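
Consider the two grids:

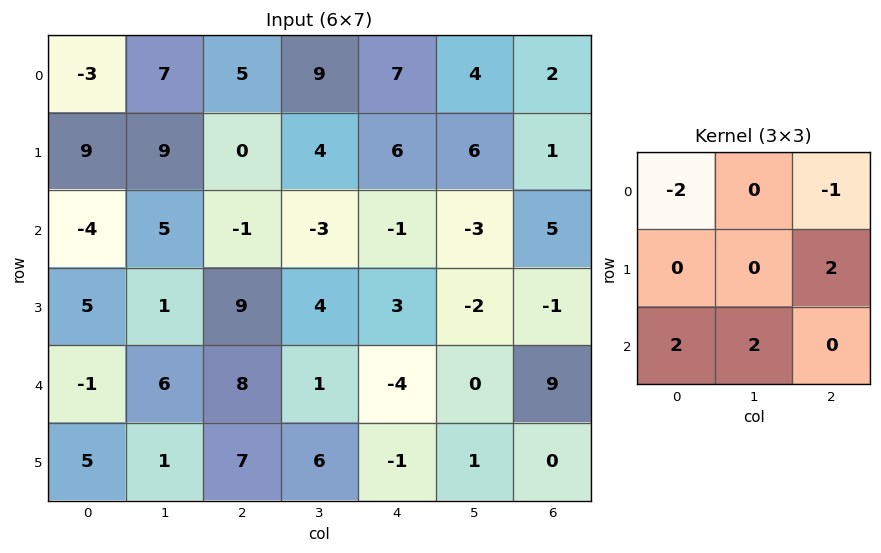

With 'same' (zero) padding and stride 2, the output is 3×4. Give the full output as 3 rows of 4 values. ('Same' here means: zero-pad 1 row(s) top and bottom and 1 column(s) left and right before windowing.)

32 36 28 14
11 -8 -6 -18
21 12 4 6

Output[0,0]: The receptive field on the zero-padded input at this output position is [0 0 0 / 0 -3 7 / 0 9 9]. Elementwise product with the kernel and sum: 0·-2 + 0·-1 + 7·2 + 0·2 + 9·2.
Output[0,1]: The receptive field on the zero-padded input at this output position is [0 0 0 / 7 5 9 / 9 0 4]. Elementwise product with the kernel and sum: 0·-2 + 0·-1 + 9·2 + 9·2 + 0·2.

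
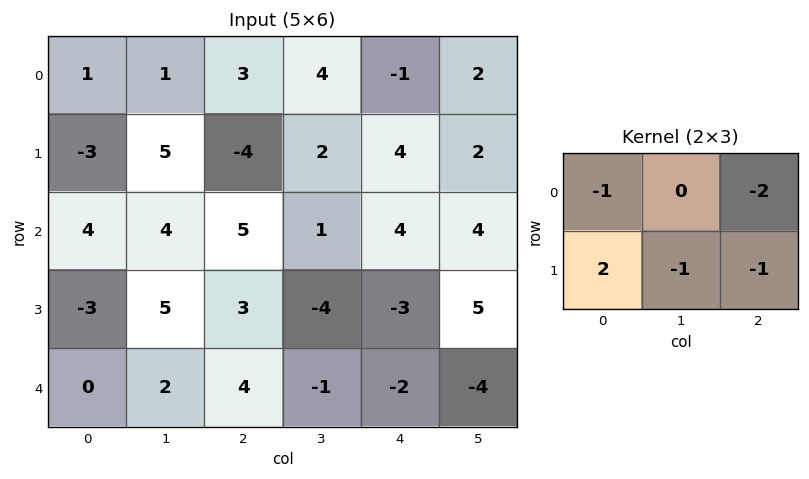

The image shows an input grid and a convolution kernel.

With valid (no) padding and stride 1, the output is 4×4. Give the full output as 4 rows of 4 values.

Output[0,0]: The receptive field on the input at this output position is [1 1 3 / -3 5 -4]. Elementwise product with the kernel and sum: 1·-1 + 3·-2 + -3·2 + 5·-1 + -4·-1.

-14 3 -15 -10
10 -7 1 -12
-28 5 0 -19
-9 4 14 -2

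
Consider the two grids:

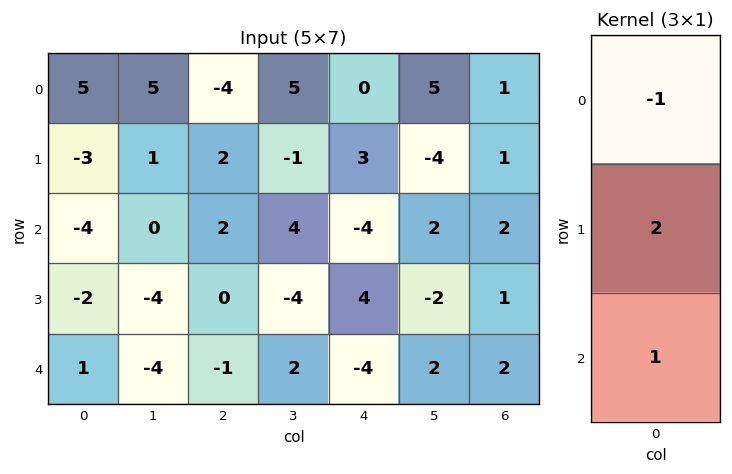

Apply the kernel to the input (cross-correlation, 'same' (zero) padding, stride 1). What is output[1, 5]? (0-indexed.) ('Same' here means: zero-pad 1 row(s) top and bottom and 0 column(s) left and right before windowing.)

-11

The receptive field on the zero-padded input at this output position is [5 / -4 / 2]. Elementwise product with the kernel and sum: 5·-1 + -4·2 + 2·1.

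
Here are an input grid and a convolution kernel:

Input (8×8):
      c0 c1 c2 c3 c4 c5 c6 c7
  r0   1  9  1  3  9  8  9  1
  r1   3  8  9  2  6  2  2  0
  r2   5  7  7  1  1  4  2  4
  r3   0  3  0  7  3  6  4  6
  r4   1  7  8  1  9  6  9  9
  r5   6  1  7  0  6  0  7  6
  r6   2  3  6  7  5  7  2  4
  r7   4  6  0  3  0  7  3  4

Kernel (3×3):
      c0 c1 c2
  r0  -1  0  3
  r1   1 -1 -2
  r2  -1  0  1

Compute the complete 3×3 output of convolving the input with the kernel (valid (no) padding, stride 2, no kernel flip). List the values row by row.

Output[0,0]: The receptive field on the input at this output position is [1 9 1 / 3 8 9 / 5 7 7]. Elementwise product with the kernel and sum: 1·-1 + 1·3 + 3·1 + 8·-1 + 9·-2 + 5·-1 + 7·1.

-19 15 19
20 -16 -6
18 13 7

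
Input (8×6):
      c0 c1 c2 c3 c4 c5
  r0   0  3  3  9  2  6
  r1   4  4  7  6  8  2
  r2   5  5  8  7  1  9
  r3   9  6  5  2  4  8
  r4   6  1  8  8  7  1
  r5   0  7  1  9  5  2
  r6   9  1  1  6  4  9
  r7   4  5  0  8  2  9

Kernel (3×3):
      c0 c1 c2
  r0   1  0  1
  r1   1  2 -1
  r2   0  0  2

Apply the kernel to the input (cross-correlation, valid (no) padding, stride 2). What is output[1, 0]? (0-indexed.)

45

The receptive field on the input at this output position is [5 5 8 / 9 6 5 / 6 1 8]. Elementwise product with the kernel and sum: 5·1 + 8·1 + 9·1 + 6·2 + 5·-1 + 8·2.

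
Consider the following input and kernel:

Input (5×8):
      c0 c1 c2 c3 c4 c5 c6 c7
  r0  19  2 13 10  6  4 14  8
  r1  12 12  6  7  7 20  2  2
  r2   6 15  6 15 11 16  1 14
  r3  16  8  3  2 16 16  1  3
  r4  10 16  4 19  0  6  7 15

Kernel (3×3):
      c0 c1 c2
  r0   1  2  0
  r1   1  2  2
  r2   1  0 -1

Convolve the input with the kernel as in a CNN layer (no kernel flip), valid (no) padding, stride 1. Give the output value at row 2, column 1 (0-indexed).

The receptive field on the input at this output position is [15 6 15 / 8 3 2 / 16 4 19]. Elementwise product with the kernel and sum: 15·1 + 6·2 + 8·1 + 3·2 + 2·2 + 16·1 + 19·-1.

42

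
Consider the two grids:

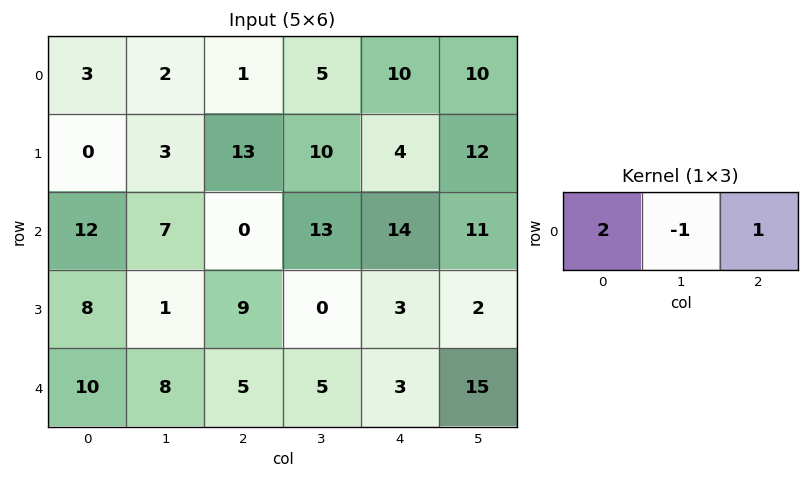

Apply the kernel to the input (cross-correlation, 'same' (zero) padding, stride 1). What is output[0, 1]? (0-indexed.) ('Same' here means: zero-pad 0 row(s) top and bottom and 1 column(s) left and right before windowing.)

5

The receptive field on the zero-padded input at this output position is [3 2 1]. Elementwise product with the kernel and sum: 3·2 + 2·-1 + 1·1.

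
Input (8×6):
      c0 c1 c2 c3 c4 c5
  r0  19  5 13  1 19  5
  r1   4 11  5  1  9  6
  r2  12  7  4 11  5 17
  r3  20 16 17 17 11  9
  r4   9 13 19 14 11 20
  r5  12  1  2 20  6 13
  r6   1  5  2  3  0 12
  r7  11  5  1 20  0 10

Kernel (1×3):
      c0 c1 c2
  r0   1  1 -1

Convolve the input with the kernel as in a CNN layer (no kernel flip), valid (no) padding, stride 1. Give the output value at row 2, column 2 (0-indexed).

The receptive field on the input at this output position is [4 11 5]. Elementwise product with the kernel and sum: 4·1 + 11·1 + 5·-1.

10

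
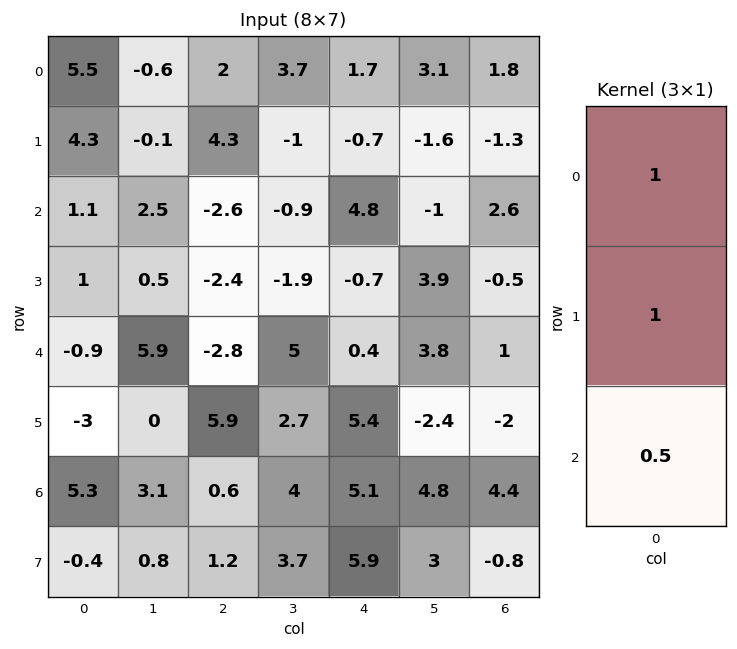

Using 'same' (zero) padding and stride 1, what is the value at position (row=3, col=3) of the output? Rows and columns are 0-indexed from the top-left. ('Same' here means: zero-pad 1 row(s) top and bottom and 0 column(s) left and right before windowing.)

-0.3

The receptive field on the zero-padded input at this output position is [-0.9 / -1.9 / 5]. Elementwise product with the kernel and sum: -0.9·1 + -1.9·1 + 5·0.5.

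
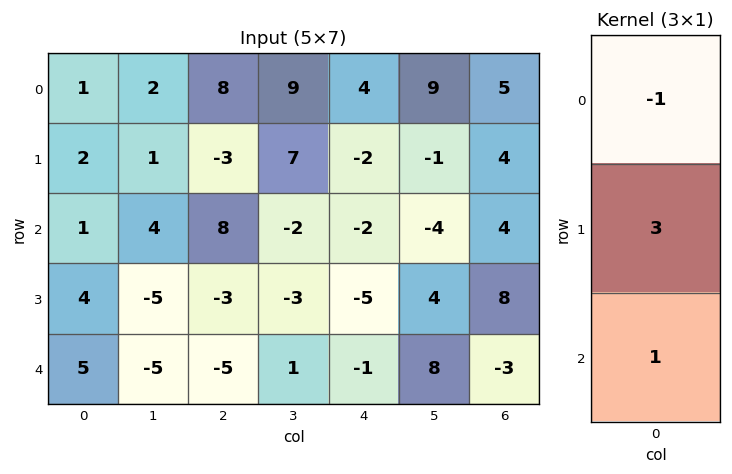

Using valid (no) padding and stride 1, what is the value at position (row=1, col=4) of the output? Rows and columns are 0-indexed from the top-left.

The receptive field on the input at this output position is [-2 / -2 / -5]. Elementwise product with the kernel and sum: -2·-1 + -2·3 + -5·1.

-9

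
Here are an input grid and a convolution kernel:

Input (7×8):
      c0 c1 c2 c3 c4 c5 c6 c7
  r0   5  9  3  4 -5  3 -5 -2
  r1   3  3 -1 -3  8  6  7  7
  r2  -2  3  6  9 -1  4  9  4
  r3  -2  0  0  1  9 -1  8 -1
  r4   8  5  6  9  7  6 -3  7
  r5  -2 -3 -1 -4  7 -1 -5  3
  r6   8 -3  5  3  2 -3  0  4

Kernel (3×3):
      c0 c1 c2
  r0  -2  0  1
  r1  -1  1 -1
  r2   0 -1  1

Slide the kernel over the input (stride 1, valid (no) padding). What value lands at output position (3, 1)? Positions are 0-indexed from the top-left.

-10

The receptive field on the input at this output position is [0 0 1 / 5 6 9 / -3 -1 -4]. Elementwise product with the kernel and sum: 0·-2 + 1·1 + 5·-1 + 6·1 + 9·-1 + -1·-1 + -4·1.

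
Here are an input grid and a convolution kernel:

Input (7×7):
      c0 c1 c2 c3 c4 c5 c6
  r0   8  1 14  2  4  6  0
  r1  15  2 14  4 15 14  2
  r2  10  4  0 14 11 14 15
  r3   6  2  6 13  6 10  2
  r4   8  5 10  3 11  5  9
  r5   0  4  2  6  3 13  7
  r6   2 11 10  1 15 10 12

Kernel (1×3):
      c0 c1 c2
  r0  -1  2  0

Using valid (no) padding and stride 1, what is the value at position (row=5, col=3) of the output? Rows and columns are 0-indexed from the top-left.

0

The receptive field on the input at this output position is [6 3 13]. Elementwise product with the kernel and sum: 6·-1 + 3·2.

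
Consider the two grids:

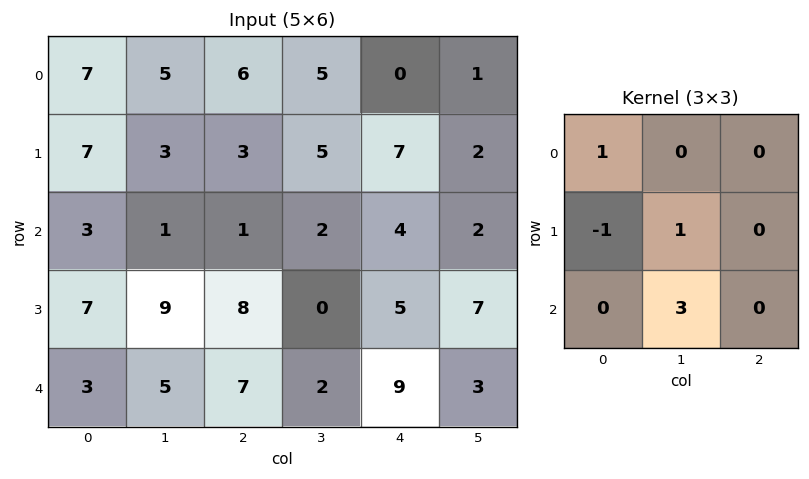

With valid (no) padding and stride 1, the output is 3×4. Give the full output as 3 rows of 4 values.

6 8 14 19
32 27 4 22
20 21 -1 34

Output[0,0]: The receptive field on the input at this output position is [7 5 6 / 7 3 3 / 3 1 1]. Elementwise product with the kernel and sum: 7·1 + 7·-1 + 3·1 + 1·3.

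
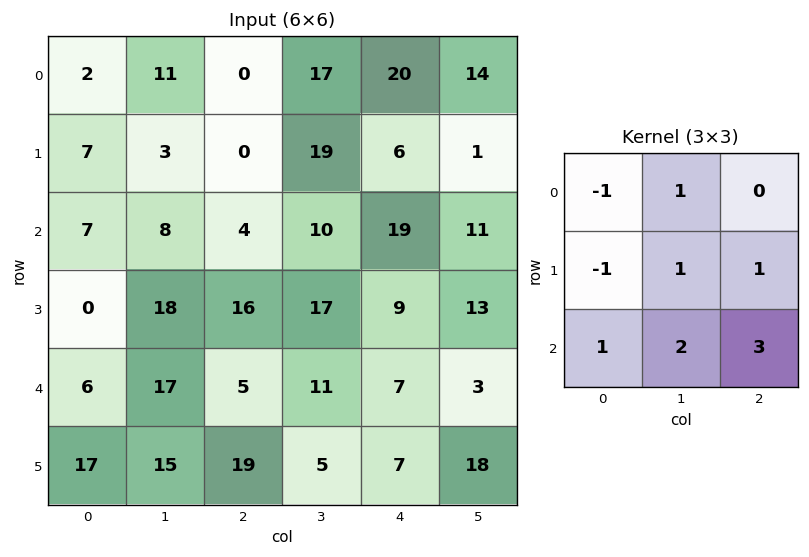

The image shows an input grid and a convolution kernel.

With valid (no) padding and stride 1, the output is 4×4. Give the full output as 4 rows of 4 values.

40 51 123 72
85 104 121 81
90 71 64 48
138 65 64 64

Output[0,0]: The receptive field on the input at this output position is [2 11 0 / 7 3 0 / 7 8 4]. Elementwise product with the kernel and sum: 2·-1 + 11·1 + 7·-1 + 3·1 + 0·1 + 7·1 + 8·2 + 4·3.
Output[0,1]: The receptive field on the input at this output position is [11 0 17 / 3 0 19 / 8 4 10]. Elementwise product with the kernel and sum: 11·-1 + 0·1 + 3·-1 + 0·1 + 19·1 + 8·1 + 4·2 + 10·3.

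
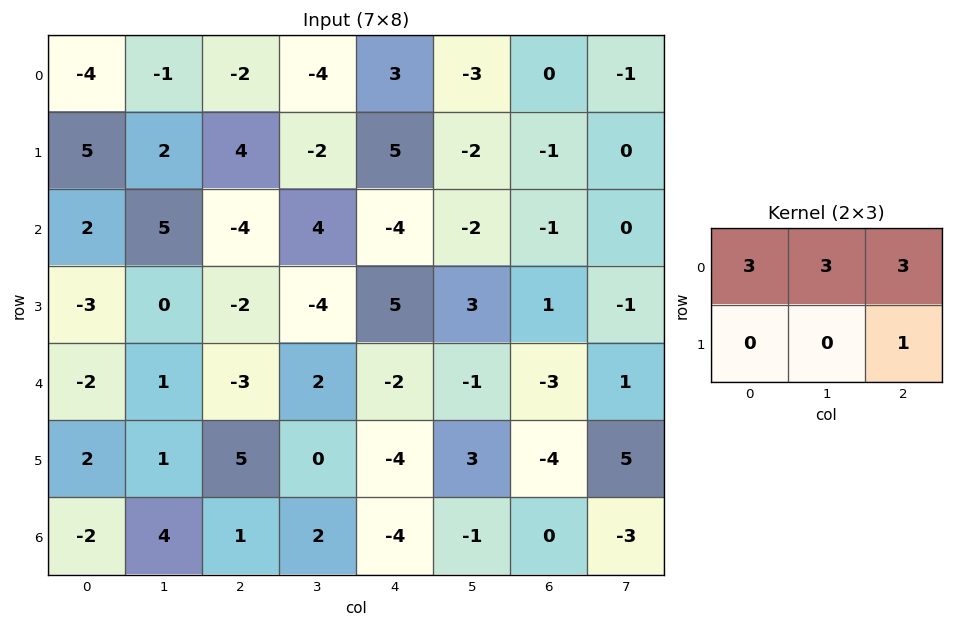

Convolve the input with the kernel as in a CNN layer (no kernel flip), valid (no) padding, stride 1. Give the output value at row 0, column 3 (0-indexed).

The receptive field on the input at this output position is [-4 3 -3 / -2 5 -2]. Elementwise product with the kernel and sum: -4·3 + 3·3 + -3·3 + -2·1.

-14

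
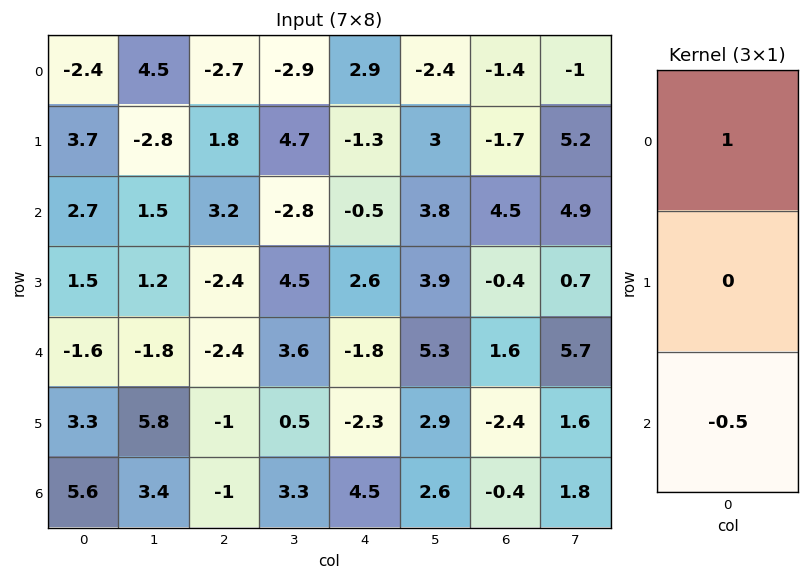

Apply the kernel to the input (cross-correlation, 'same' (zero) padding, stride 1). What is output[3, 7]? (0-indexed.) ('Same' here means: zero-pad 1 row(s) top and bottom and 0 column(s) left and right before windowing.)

The receptive field on the zero-padded input at this output position is [4.9 / 0.7 / 5.7]. Elementwise product with the kernel and sum: 4.9·1 + 5.7·-0.5.

2.05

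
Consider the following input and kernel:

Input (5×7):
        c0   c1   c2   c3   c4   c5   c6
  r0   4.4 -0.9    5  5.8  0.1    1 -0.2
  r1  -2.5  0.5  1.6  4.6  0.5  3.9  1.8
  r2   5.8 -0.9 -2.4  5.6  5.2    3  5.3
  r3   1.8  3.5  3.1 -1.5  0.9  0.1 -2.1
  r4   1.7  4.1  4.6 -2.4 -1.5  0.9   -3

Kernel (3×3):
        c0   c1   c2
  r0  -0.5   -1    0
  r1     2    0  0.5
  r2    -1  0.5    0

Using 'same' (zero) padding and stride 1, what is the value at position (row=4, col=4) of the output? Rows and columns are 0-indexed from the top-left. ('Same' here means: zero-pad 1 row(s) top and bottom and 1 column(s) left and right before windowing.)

-4.5

The receptive field on the zero-padded input at this output position is [-1.5 0.9 0.1 / -2.4 -1.5 0.9 / 0 0 0]. Elementwise product with the kernel and sum: -1.5·-0.5 + 0.9·-1 + -2.4·2 + 0.9·0.5 + 0·-1 + 0·0.5.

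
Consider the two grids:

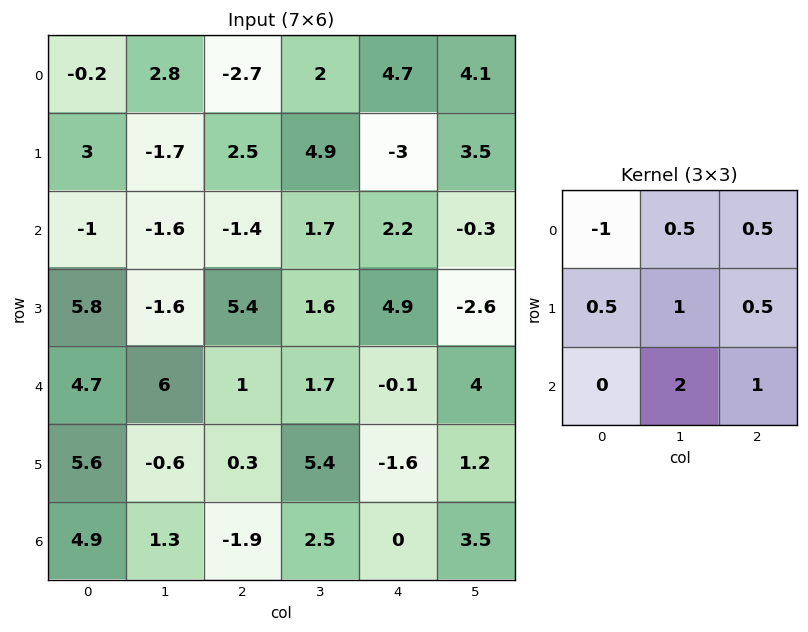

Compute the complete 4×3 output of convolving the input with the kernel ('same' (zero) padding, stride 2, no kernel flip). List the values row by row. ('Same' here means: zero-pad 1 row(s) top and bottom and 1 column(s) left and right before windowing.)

5.5 9.6 5.25
8.85 16.45 5.45
20.4 15.95 0.3
8.05 3.45 -2.6

Output[0,0]: The receptive field on the zero-padded input at this output position is [0 0 0 / 0 -0.2 2.8 / 0 3 -1.7]. Elementwise product with the kernel and sum: 0·-1 + 0·0.5 + 0·0.5 + 0·0.5 + -0.2·1 + 2.8·0.5 + 3·2 + -1.7·1.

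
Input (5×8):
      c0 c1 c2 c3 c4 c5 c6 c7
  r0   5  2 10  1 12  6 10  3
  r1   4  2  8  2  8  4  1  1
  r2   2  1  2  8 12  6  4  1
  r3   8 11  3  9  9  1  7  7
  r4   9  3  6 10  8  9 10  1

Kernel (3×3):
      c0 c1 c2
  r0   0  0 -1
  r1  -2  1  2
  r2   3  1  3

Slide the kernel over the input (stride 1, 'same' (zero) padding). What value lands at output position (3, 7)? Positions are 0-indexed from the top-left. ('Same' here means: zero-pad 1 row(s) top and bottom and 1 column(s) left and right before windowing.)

24

The receptive field on the zero-padded input at this output position is [4 1 0 / 7 7 0 / 10 1 0]. Elementwise product with the kernel and sum: 0·-1 + 7·-2 + 7·1 + 0·2 + 10·3 + 1·1 + 0·3.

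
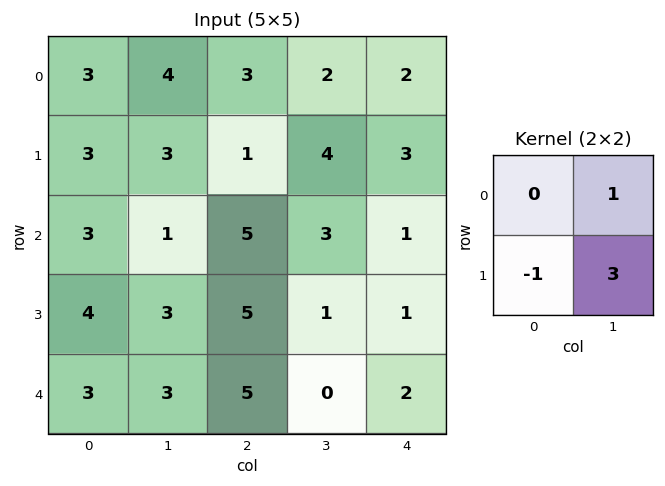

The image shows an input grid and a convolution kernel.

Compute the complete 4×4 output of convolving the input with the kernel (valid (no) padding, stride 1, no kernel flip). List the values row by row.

10 3 13 7
3 15 8 3
6 17 1 3
9 17 -4 7

Output[0,0]: The receptive field on the input at this output position is [3 4 / 3 3]. Elementwise product with the kernel and sum: 4·1 + 3·-1 + 3·3.
Output[0,1]: The receptive field on the input at this output position is [4 3 / 3 1]. Elementwise product with the kernel and sum: 3·1 + 3·-1 + 1·3.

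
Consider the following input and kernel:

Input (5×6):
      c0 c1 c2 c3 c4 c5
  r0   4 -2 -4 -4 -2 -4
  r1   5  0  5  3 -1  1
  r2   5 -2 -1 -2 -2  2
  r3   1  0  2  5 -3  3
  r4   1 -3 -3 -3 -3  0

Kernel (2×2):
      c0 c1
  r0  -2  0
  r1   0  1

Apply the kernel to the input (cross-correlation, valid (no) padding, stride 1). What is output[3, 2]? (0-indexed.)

The receptive field on the input at this output position is [2 5 / -3 -3]. Elementwise product with the kernel and sum: 2·-2 + -3·1.

-7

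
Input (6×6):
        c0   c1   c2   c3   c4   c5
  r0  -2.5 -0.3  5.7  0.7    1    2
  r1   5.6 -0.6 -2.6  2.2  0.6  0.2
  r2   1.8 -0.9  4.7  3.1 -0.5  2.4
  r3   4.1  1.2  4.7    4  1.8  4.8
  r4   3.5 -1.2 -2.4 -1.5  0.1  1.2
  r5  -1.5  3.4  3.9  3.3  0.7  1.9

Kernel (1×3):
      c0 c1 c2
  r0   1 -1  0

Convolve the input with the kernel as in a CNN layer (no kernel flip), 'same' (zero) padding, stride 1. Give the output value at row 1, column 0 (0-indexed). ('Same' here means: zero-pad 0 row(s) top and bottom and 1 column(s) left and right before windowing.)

-5.6

The receptive field on the zero-padded input at this output position is [0 5.6 -0.6]. Elementwise product with the kernel and sum: 0·1 + 5.6·-1.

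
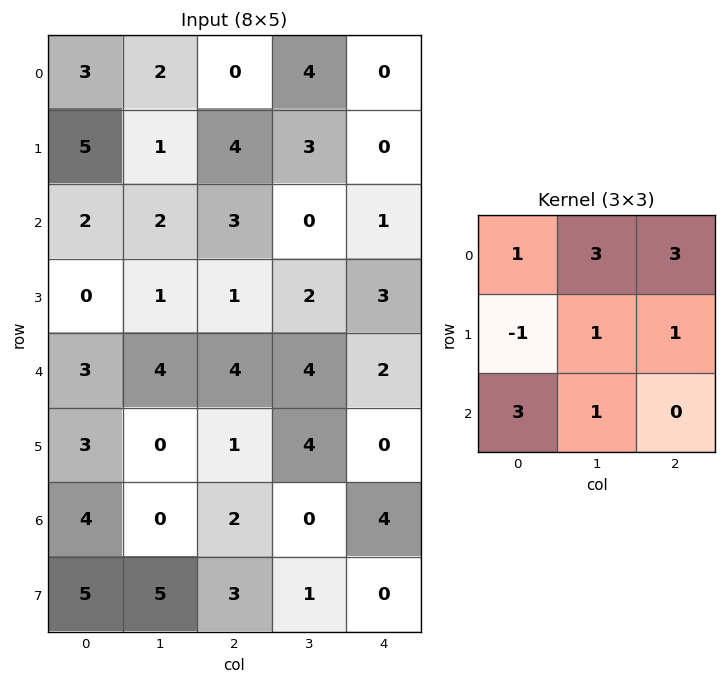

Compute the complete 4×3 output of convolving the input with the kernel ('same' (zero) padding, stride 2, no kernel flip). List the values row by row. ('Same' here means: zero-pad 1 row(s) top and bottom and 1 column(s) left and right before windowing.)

Output[0,0]: The receptive field on the zero-padded input at this output position is [0 0 0 / 0 3 2 / 0 5 1]. Elementwise product with the kernel and sum: 0·1 + 0·3 + 0·3 + 0·-1 + 3·1 + 2·1 + 0·3 + 5·1.

10 9 5
22 27 13
13 15 21
18 35 11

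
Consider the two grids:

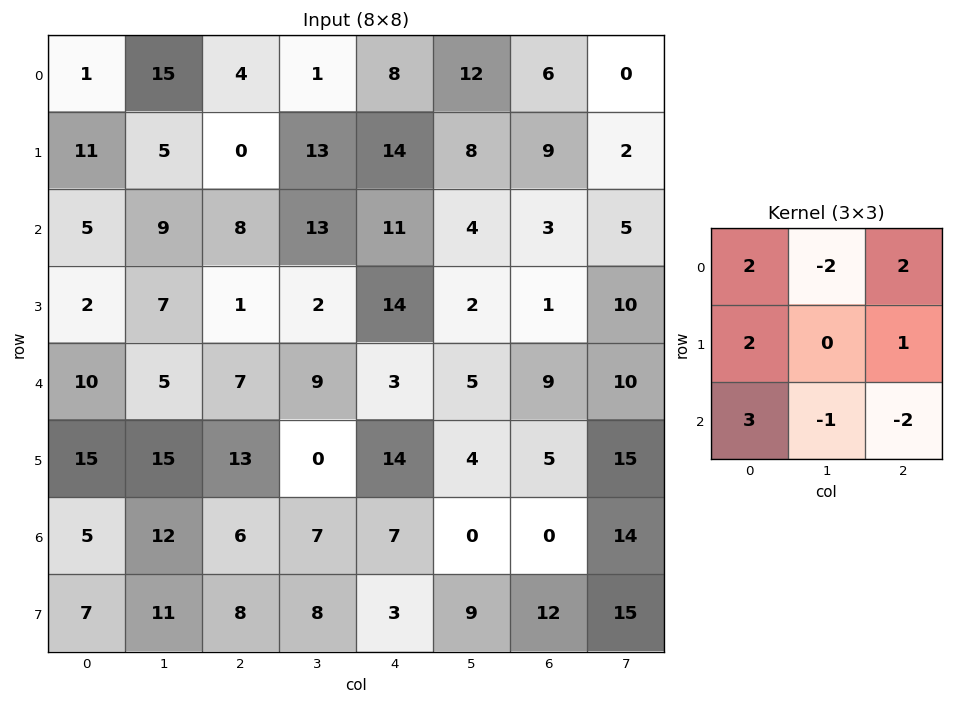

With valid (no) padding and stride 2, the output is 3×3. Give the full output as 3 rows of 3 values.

Output[0,0]: The receptive field on the input at this output position is [1 15 4 / 11 5 0 / 5 9 8]. Elementwise product with the kernel and sum: 1·2 + 15·-2 + 4·2 + 11·2 + 0·1 + 5·3 + 9·-1 + 8·-2.
Output[0,1]: The receptive field on the input at this output position is [4 1 8 / 0 13 14 / 8 13 11]. Elementwise product with the kernel and sum: 4·2 + 1·-2 + 8·2 + 0·2 + 14·1 + 8·3 + 13·-1 + 11·-2.

-8 25 64
24 34 35
58 39 68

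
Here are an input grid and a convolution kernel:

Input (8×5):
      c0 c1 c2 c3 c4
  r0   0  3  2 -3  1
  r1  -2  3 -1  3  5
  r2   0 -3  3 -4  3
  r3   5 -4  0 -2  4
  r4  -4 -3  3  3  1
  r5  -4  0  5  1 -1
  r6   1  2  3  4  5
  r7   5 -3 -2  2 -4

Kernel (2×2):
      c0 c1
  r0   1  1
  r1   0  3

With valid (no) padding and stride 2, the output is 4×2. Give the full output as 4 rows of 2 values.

12 8
-15 -7
-7 9
-6 13

Output[0,0]: The receptive field on the input at this output position is [0 3 / -2 3]. Elementwise product with the kernel and sum: 0·1 + 3·1 + 3·3.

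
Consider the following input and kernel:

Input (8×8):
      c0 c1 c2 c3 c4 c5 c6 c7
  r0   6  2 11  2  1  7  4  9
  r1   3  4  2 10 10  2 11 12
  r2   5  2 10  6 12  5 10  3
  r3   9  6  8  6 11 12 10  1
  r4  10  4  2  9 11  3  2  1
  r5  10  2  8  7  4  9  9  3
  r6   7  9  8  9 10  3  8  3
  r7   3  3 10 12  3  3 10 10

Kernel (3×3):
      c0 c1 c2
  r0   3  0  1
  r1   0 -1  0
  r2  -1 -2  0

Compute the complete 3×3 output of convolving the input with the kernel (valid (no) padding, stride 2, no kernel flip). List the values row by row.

Output[0,0]: The receptive field on the input at this output position is [6 2 11 / 3 4 2 / 5 2 10]. Elementwise product with the kernel and sum: 6·3 + 11·1 + 4·-1 + 5·-1 + 2·-2.

16 2 -17
1 16 17
5 -16 10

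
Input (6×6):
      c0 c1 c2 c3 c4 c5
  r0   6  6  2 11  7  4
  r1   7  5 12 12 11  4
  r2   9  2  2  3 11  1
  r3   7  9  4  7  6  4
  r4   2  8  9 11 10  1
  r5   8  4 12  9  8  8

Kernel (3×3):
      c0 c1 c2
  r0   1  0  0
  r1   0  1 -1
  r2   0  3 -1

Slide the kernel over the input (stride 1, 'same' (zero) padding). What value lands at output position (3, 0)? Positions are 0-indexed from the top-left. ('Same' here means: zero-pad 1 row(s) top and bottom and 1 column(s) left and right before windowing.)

The receptive field on the zero-padded input at this output position is [0 9 2 / 0 7 9 / 0 2 8]. Elementwise product with the kernel and sum: 0·1 + 7·1 + 9·-1 + 2·3 + 8·-1.

-4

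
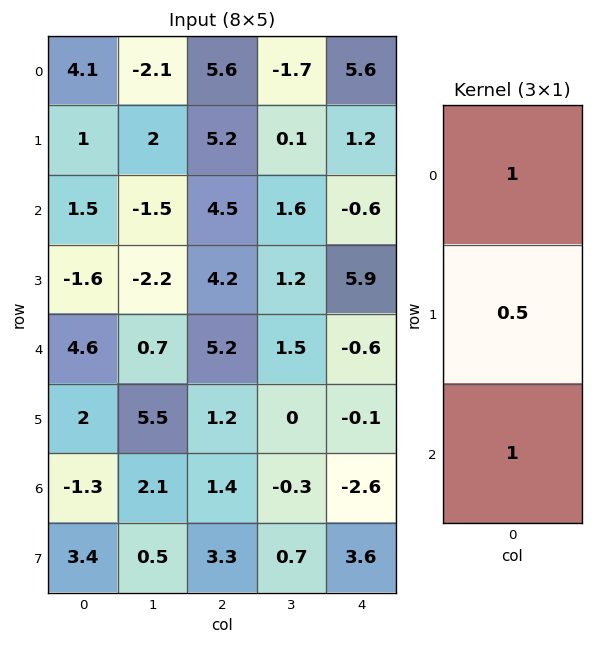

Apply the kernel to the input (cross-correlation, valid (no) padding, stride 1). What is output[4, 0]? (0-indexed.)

4.3

The receptive field on the input at this output position is [4.6 / 2 / -1.3]. Elementwise product with the kernel and sum: 4.6·1 + 2·0.5 + -1.3·1.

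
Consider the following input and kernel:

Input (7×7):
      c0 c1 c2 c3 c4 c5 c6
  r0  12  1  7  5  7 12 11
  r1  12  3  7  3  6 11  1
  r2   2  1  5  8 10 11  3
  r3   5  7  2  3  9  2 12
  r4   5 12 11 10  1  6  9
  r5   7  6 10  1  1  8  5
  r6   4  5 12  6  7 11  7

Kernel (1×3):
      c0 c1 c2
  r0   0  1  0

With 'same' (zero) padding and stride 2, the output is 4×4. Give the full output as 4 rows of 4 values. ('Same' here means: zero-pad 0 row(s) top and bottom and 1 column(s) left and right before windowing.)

12 7 7 11
2 5 10 3
5 11 1 9
4 12 7 7

Output[0,0]: The receptive field on the zero-padded input at this output position is [0 12 1]. Elementwise product with the kernel and sum: 12·1.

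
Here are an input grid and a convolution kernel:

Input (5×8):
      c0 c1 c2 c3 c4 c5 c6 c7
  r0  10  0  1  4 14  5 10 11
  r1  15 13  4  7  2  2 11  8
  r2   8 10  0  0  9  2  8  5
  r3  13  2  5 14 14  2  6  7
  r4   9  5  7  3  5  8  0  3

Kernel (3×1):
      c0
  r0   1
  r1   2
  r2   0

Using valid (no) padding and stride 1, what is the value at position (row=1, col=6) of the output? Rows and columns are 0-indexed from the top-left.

The receptive field on the input at this output position is [11 / 8 / 6]. Elementwise product with the kernel and sum: 11·1 + 8·2.

27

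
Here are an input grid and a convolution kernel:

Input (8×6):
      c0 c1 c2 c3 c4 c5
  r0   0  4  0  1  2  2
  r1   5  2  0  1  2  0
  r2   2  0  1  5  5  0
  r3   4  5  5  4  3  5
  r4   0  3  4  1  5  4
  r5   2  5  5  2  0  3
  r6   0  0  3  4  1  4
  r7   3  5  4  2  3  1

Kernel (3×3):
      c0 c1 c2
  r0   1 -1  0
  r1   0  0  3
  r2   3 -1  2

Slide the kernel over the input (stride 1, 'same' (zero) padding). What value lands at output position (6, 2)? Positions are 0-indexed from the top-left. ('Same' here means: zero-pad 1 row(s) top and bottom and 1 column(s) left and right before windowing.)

The receptive field on the zero-padded input at this output position is [5 5 2 / 0 3 4 / 5 4 2]. Elementwise product with the kernel and sum: 5·1 + 5·-1 + 4·3 + 5·3 + 4·-1 + 2·2.

27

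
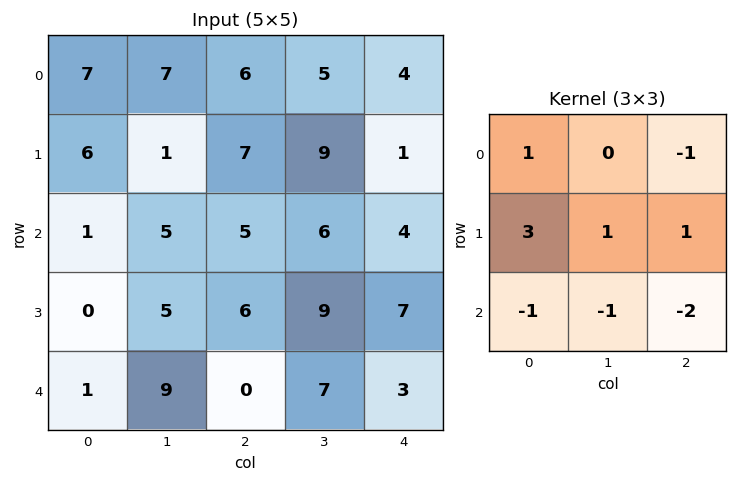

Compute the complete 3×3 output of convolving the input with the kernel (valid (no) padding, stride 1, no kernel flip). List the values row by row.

Output[0,0]: The receptive field on the input at this output position is [7 7 6 / 6 1 7 / 1 5 5]. Elementwise product with the kernel and sum: 7·1 + 6·-1 + 6·3 + 1·1 + 7·1 + 1·-1 + 5·-1 + 5·-2.

11 -1 14
-5 -11 2
-3 6 22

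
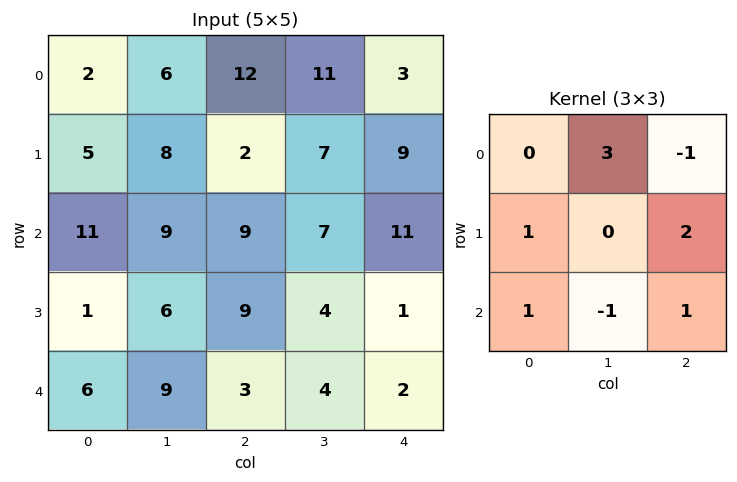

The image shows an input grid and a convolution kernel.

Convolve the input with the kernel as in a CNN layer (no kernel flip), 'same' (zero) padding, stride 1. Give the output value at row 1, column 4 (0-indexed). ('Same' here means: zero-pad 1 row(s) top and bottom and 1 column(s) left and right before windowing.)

The receptive field on the zero-padded input at this output position is [11 3 0 / 7 9 0 / 7 11 0]. Elementwise product with the kernel and sum: 3·3 + 0·-1 + 7·1 + 0·2 + 7·1 + 11·-1 + 0·1.

12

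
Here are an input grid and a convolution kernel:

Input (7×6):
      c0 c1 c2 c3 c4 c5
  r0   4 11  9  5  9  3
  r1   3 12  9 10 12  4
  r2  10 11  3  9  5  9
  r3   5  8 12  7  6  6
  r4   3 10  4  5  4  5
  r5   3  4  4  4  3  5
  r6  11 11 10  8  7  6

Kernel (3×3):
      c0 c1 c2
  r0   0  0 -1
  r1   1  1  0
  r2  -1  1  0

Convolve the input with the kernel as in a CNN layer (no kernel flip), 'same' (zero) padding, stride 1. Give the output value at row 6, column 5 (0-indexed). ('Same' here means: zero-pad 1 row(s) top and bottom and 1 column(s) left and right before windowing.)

The receptive field on the zero-padded input at this output position is [3 5 0 / 7 6 0 / 0 0 0]. Elementwise product with the kernel and sum: 0·-1 + 7·1 + 6·1 + 0·-1 + 0·1.

13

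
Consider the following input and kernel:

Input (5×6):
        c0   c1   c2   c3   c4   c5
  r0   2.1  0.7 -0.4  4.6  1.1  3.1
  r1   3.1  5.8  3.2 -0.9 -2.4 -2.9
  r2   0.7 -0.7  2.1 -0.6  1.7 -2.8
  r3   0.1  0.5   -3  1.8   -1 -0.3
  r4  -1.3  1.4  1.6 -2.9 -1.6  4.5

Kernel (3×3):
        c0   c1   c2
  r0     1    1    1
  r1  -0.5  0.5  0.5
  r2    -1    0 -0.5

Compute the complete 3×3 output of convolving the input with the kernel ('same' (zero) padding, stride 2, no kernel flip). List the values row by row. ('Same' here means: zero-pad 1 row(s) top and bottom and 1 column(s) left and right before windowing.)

-1.5 -3.6 2.15
8.65 7.8 -8.1
0.65 -2.05 3.4

Output[0,0]: The receptive field on the zero-padded input at this output position is [0 0 0 / 0 2.1 0.7 / 0 3.1 5.8]. Elementwise product with the kernel and sum: 0·1 + 0·1 + 0·1 + 0·-0.5 + 2.1·0.5 + 0.7·0.5 + 0·-1 + 5.8·-0.5.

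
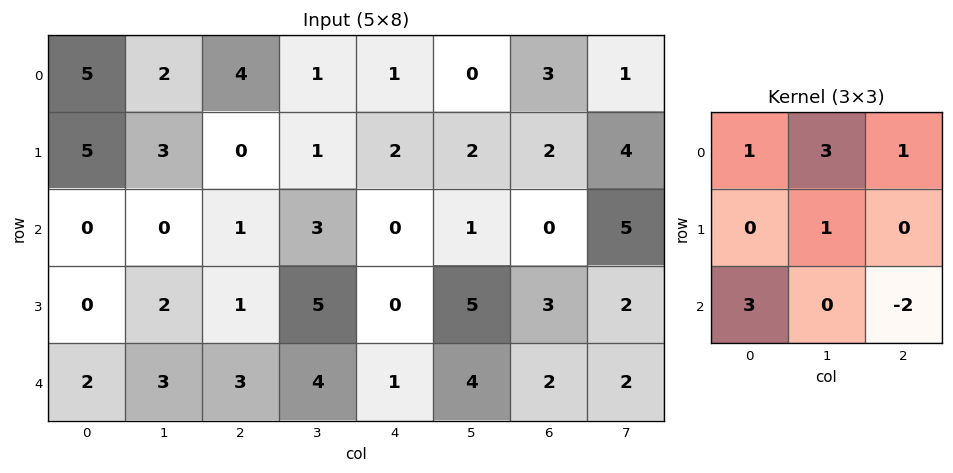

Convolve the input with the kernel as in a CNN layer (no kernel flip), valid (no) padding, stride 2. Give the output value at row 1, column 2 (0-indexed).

The receptive field on the input at this output position is [0 1 0 / 0 5 3 / 1 4 2]. Elementwise product with the kernel and sum: 0·1 + 1·3 + 0·1 + 5·1 + 1·3 + 2·-2.

7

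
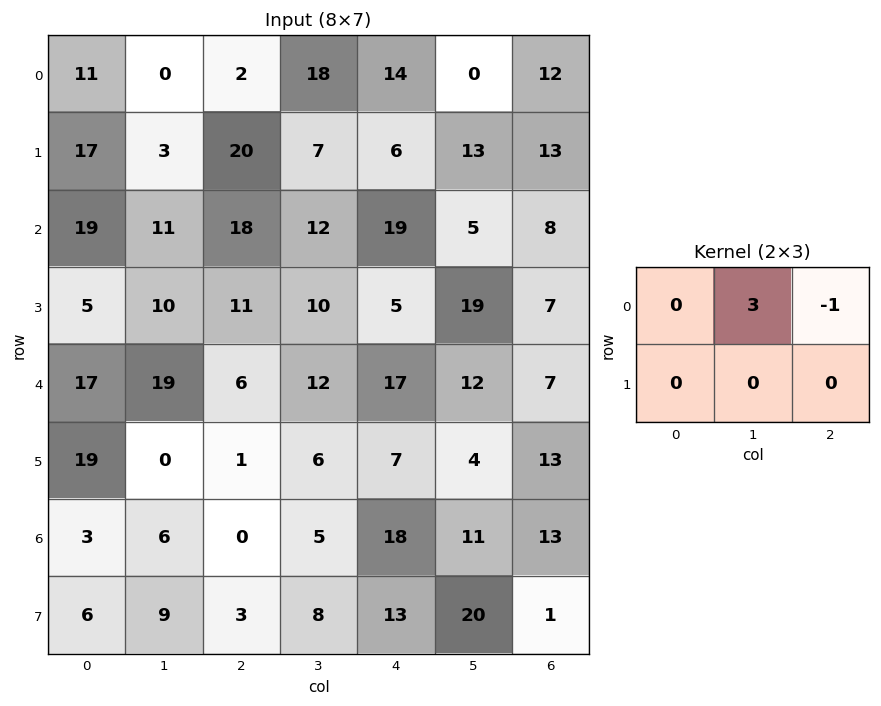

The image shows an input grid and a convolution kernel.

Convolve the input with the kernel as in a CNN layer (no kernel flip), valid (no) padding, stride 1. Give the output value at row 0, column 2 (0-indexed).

40

The receptive field on the input at this output position is [2 18 14 / 20 7 6]. Elementwise product with the kernel and sum: 18·3 + 14·-1.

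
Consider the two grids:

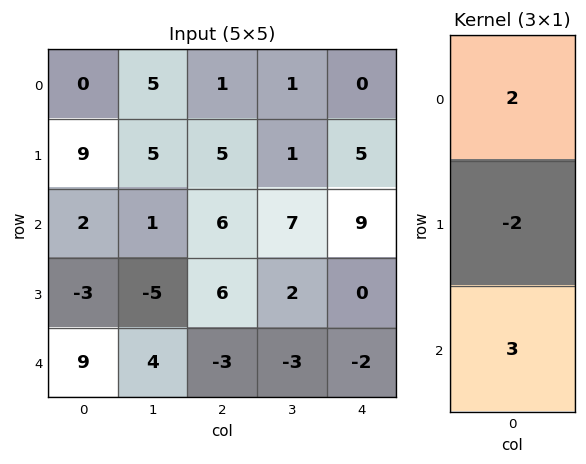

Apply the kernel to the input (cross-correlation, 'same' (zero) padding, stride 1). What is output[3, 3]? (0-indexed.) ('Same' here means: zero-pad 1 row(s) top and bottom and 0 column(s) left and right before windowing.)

The receptive field on the zero-padded input at this output position is [7 / 2 / -3]. Elementwise product with the kernel and sum: 7·2 + 2·-2 + -3·3.

1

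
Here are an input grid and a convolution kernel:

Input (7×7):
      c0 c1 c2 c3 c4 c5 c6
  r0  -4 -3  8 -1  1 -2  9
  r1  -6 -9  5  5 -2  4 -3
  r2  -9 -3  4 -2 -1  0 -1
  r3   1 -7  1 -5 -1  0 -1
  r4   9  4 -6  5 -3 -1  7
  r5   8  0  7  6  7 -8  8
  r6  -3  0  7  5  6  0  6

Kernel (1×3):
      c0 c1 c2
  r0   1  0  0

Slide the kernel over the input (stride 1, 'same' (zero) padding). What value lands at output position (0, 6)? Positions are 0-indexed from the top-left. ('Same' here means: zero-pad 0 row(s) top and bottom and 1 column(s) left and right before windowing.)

-2

The receptive field on the zero-padded input at this output position is [-2 9 0]. Elementwise product with the kernel and sum: -2·1.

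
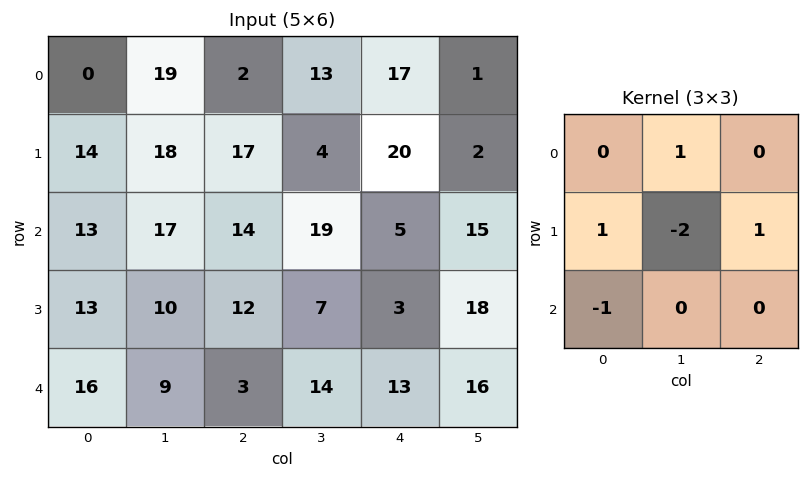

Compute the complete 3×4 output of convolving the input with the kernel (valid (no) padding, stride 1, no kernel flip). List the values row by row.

Output[0,0]: The receptive field on the input at this output position is [0 19 2 / 14 18 17 / 13 17 14]. Elementwise product with the kernel and sum: 19·1 + 14·1 + 18·-2 + 17·1 + 13·-1.
Output[0,1]: The receptive field on the input at this output position is [19 2 13 / 18 17 4 / 17 14 19]. Elementwise product with the kernel and sum: 2·1 + 18·1 + 17·-2 + 4·1 + 17·-1.

1 -27 28 -36
-2 15 -27 37
6 -2 17 10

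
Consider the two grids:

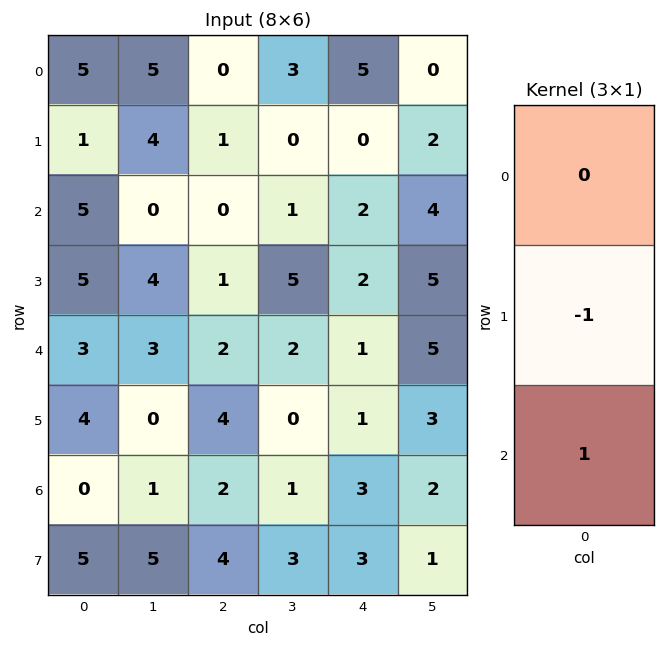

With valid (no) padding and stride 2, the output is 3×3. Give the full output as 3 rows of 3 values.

4 -1 2
-2 1 -1
-4 -2 2

Output[0,0]: The receptive field on the input at this output position is [5 / 1 / 5]. Elementwise product with the kernel and sum: 1·-1 + 5·1.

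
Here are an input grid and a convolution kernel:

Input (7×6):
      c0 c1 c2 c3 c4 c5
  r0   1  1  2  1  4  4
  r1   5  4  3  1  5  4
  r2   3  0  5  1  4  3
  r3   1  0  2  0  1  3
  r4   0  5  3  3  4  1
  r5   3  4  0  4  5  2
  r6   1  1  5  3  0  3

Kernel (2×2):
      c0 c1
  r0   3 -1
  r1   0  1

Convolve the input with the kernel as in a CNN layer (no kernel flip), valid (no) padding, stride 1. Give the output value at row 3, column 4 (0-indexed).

1

The receptive field on the input at this output position is [1 3 / 4 1]. Elementwise product with the kernel and sum: 1·3 + 3·-1 + 1·1.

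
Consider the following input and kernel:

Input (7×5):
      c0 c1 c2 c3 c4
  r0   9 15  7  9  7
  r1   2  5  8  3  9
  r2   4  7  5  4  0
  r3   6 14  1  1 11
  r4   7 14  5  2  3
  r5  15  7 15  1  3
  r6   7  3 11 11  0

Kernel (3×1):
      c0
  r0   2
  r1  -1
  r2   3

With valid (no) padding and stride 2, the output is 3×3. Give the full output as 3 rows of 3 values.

28 21 5
23 24 -2
20 28 3

Output[0,0]: The receptive field on the input at this output position is [9 / 2 / 4]. Elementwise product with the kernel and sum: 9·2 + 2·-1 + 4·3.
Output[0,1]: The receptive field on the input at this output position is [7 / 8 / 5]. Elementwise product with the kernel and sum: 7·2 + 8·-1 + 5·3.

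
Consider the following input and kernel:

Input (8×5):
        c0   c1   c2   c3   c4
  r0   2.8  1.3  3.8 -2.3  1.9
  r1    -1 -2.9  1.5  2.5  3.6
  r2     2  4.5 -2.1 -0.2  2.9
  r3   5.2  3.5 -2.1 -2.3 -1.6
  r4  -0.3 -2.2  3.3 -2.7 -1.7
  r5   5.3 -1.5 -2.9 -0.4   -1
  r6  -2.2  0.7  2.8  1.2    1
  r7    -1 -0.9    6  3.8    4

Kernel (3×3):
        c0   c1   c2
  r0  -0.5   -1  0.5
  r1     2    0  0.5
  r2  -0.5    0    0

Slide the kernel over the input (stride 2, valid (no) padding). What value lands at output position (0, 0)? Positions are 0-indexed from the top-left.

The receptive field on the input at this output position is [2.8 1.3 3.8 / -1 -2.9 1.5 / 2 4.5 -2.1]. Elementwise product with the kernel and sum: 2.8·-0.5 + 1.3·-1 + 3.8·0.5 + -1·2 + 1.5·0.5 + 2·-0.5.

-3.05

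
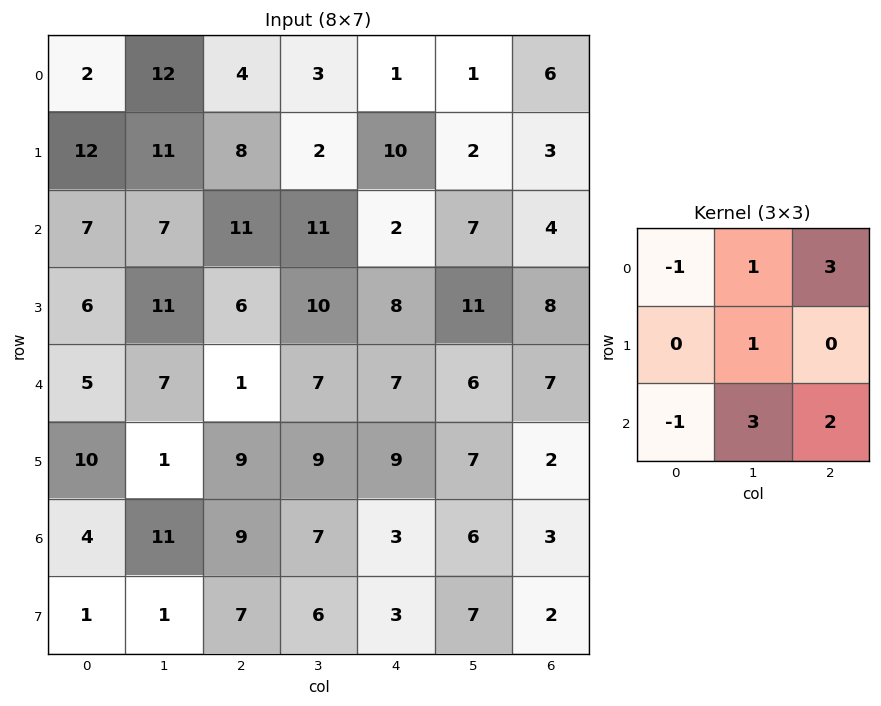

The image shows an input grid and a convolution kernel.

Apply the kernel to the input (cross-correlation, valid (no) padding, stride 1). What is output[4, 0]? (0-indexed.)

The receptive field on the input at this output position is [5 7 1 / 10 1 9 / 4 11 9]. Elementwise product with the kernel and sum: 5·-1 + 7·1 + 1·3 + 1·1 + 4·-1 + 11·3 + 9·2.

53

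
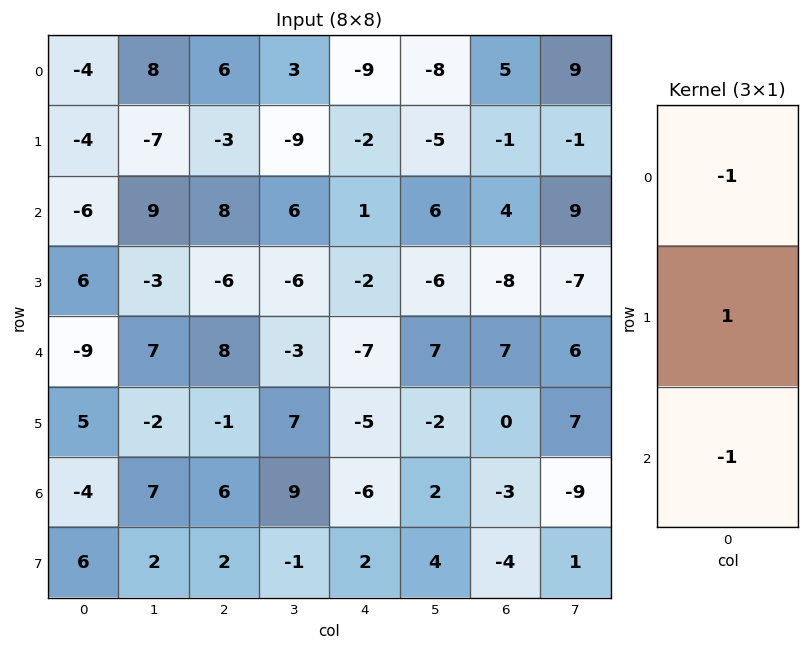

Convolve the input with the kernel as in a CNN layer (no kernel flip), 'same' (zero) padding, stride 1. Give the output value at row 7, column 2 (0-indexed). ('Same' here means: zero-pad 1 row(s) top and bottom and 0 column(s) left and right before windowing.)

The receptive field on the zero-padded input at this output position is [6 / 2 / 0]. Elementwise product with the kernel and sum: 6·-1 + 2·1 + 0·-1.

-4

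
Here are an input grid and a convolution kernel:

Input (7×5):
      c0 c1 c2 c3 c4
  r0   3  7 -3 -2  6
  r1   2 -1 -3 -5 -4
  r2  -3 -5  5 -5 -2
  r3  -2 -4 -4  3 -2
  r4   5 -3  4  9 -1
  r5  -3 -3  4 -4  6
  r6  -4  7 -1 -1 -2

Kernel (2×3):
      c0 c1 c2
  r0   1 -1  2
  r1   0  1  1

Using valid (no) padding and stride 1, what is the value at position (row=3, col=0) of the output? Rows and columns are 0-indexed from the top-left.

The receptive field on the input at this output position is [-2 -4 -4 / 5 -3 4]. Elementwise product with the kernel and sum: -2·1 + -4·-1 + -4·2 + -3·1 + 4·1.

-5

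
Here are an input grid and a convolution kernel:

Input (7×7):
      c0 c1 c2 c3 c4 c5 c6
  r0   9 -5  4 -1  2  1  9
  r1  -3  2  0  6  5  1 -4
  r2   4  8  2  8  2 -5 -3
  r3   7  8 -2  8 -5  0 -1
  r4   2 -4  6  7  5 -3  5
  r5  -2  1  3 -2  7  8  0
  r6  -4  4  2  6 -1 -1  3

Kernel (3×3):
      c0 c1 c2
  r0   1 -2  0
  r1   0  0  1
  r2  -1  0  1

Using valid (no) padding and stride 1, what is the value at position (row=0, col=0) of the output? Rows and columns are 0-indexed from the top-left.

The receptive field on the input at this output position is [9 -5 4 / -3 2 0 / 4 8 2]. Elementwise product with the kernel and sum: 9·1 + -5·-2 + 0·1 + 4·-1 + 2·1.

17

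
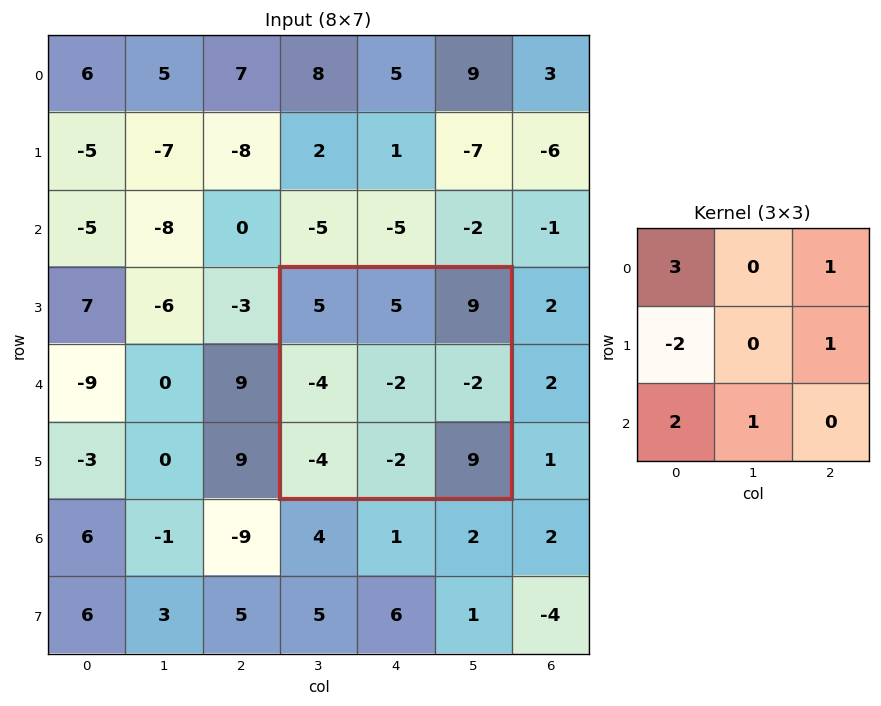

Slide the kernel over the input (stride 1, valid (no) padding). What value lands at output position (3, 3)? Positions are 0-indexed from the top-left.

20

The receptive field on the input at this output position is [5 5 9 / -4 -2 -2 / -4 -2 9]. Elementwise product with the kernel and sum: 5·3 + 9·1 + -4·-2 + -2·1 + -4·2 + -2·1.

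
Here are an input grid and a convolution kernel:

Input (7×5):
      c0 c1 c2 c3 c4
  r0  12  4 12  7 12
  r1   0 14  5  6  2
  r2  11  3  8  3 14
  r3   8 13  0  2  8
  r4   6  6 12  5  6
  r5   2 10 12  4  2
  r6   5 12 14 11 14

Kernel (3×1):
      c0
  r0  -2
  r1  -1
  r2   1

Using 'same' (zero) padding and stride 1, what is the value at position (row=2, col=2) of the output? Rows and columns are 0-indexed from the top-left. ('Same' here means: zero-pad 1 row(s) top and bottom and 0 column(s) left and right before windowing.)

-18

The receptive field on the zero-padded input at this output position is [5 / 8 / 0]. Elementwise product with the kernel and sum: 5·-2 + 8·-1 + 0·1.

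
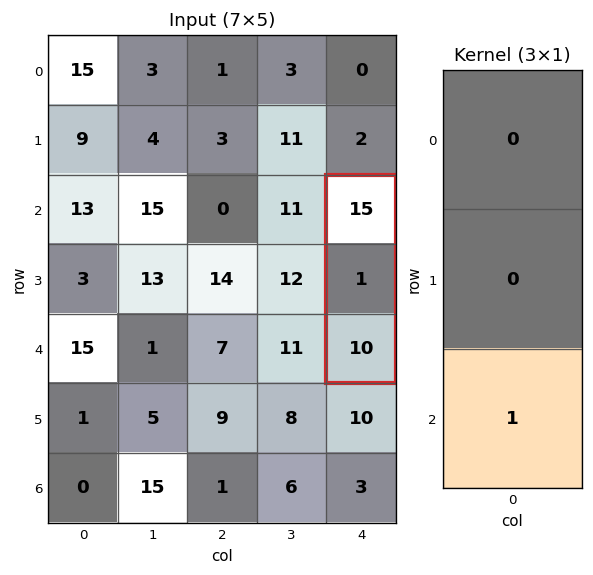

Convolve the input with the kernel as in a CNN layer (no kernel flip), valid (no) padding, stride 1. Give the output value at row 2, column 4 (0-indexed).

The receptive field on the input at this output position is [15 / 1 / 10]. Elementwise product with the kernel and sum: 10·1.

10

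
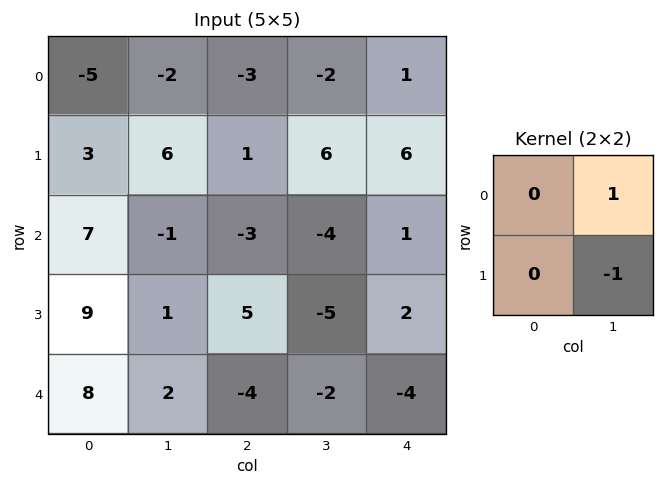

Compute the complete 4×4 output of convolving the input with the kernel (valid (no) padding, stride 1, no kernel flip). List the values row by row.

Output[0,0]: The receptive field on the input at this output position is [-5 -2 / 3 6]. Elementwise product with the kernel and sum: -2·1 + 6·-1.

-8 -4 -8 -5
7 4 10 5
-2 -8 1 -1
-1 9 -3 6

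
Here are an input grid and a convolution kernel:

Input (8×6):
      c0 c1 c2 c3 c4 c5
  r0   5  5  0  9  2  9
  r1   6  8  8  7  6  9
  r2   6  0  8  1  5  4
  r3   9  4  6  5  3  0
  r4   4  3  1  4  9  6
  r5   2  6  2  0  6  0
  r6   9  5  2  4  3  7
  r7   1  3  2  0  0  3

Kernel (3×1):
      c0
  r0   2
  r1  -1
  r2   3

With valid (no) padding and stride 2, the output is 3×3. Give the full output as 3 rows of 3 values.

Output[0,0]: The receptive field on the input at this output position is [5 / 6 / 6]. Elementwise product with the kernel and sum: 5·2 + 6·-1 + 6·3.

22 16 13
15 13 34
33 6 21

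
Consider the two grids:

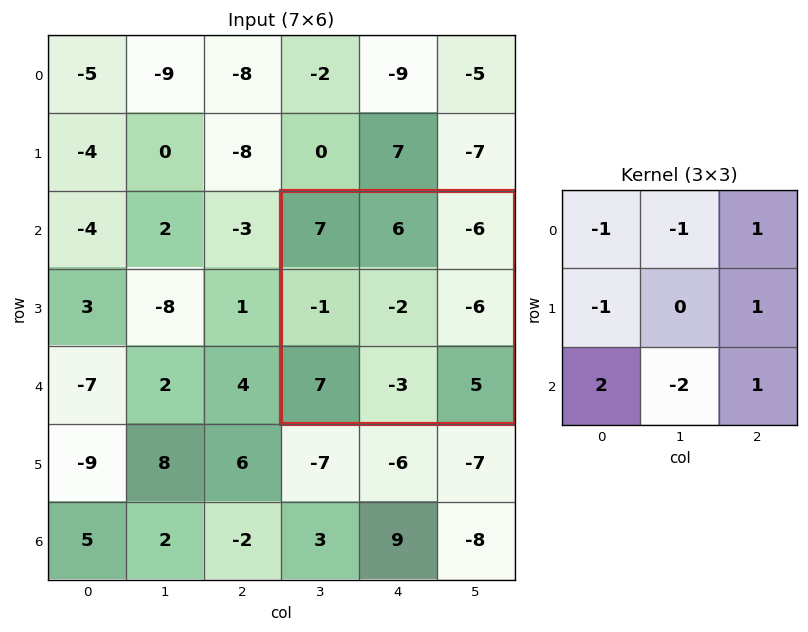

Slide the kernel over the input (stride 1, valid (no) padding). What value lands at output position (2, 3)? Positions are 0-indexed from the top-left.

1

The receptive field on the input at this output position is [7 6 -6 / -1 -2 -6 / 7 -3 5]. Elementwise product with the kernel and sum: 7·-1 + 6·-1 + -6·1 + -1·-1 + -6·1 + 7·2 + -3·-2 + 5·1.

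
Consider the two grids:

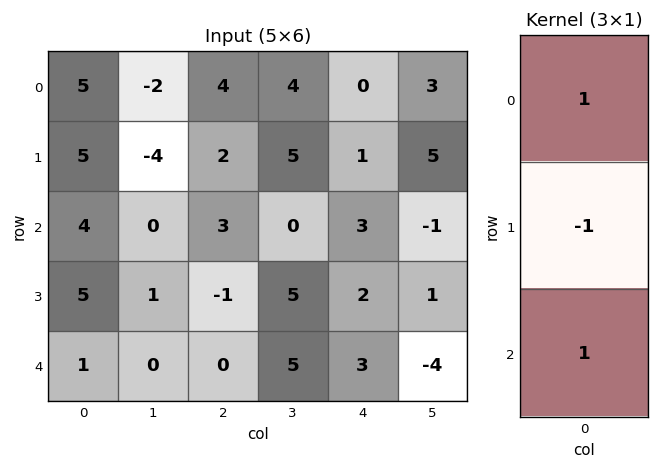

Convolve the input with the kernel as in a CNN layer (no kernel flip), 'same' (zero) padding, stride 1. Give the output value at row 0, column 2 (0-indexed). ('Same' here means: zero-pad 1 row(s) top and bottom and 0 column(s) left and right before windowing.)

-2

The receptive field on the zero-padded input at this output position is [0 / 4 / 2]. Elementwise product with the kernel and sum: 0·1 + 4·-1 + 2·1.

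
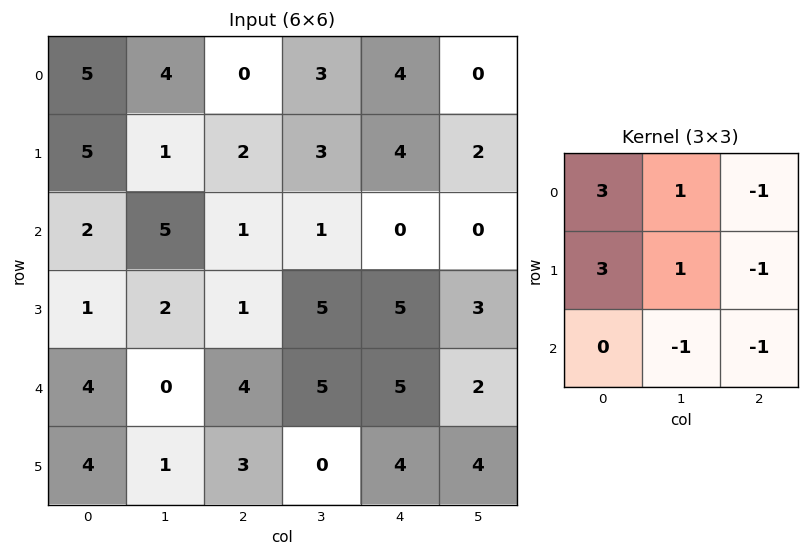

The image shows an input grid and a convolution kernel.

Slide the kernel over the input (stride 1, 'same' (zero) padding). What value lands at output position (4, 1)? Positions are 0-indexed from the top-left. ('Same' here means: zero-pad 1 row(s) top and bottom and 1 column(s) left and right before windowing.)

8

The receptive field on the zero-padded input at this output position is [1 2 1 / 4 0 4 / 4 1 3]. Elementwise product with the kernel and sum: 1·3 + 2·1 + 1·-1 + 4·3 + 0·1 + 4·-1 + 1·-1 + 3·-1.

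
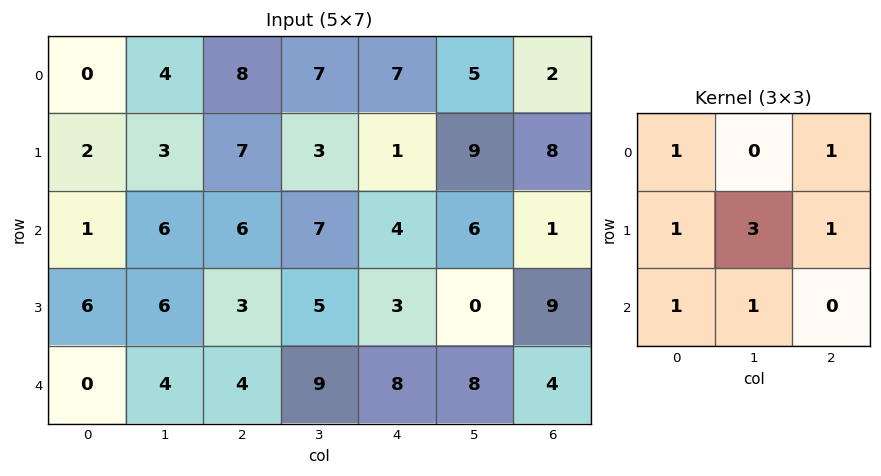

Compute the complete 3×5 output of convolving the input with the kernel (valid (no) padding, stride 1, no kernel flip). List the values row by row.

33 50 45 38 55
46 46 47 45 35
38 41 44 44 33

Output[0,0]: The receptive field on the input at this output position is [0 4 8 / 2 3 7 / 1 6 6]. Elementwise product with the kernel and sum: 0·1 + 8·1 + 2·1 + 3·3 + 7·1 + 1·1 + 6·1.
Output[0,1]: The receptive field on the input at this output position is [4 8 7 / 3 7 3 / 6 6 7]. Elementwise product with the kernel and sum: 4·1 + 7·1 + 3·1 + 7·3 + 3·1 + 6·1 + 6·1.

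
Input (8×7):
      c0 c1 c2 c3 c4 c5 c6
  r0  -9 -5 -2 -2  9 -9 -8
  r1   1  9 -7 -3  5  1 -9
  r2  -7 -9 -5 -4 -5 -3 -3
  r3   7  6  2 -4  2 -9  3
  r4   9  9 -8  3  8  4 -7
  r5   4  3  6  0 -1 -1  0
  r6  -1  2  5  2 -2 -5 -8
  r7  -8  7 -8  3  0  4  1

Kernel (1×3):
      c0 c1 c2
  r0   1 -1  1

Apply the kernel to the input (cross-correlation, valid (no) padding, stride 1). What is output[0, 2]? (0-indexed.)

9

The receptive field on the input at this output position is [-2 -2 9]. Elementwise product with the kernel and sum: -2·1 + -2·-1 + 9·1.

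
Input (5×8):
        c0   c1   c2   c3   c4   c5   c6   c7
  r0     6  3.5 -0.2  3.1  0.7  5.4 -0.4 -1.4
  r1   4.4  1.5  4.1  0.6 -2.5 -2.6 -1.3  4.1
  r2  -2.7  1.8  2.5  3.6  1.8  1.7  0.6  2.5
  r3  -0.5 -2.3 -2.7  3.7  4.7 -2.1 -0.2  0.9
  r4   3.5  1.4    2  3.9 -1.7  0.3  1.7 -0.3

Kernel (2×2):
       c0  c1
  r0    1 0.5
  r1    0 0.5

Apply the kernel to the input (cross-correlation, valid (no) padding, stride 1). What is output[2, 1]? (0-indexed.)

The receptive field on the input at this output position is [1.8 2.5 / -2.3 -2.7]. Elementwise product with the kernel and sum: 1.8·1 + 2.5·0.5 + -2.7·0.5.

1.7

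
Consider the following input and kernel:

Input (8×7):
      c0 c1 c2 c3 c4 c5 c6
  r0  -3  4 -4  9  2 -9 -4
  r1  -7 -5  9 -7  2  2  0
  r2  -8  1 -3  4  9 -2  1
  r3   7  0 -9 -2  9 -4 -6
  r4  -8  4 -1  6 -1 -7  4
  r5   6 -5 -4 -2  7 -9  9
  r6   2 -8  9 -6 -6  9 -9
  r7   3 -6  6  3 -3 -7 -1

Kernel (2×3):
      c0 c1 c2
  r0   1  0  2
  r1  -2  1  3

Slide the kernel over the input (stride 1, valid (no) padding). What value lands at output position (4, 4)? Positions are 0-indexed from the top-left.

The receptive field on the input at this output position is [-1 -7 4 / 7 -9 9]. Elementwise product with the kernel and sum: -1·1 + 4·2 + 7·-2 + -9·1 + 9·3.

11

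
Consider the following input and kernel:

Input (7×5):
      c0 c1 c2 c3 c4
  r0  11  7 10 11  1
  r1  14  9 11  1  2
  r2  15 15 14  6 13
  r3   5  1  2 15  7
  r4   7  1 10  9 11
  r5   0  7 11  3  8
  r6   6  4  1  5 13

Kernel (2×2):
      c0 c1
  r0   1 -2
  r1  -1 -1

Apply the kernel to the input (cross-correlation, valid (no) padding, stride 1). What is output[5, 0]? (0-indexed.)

The receptive field on the input at this output position is [0 7 / 6 4]. Elementwise product with the kernel and sum: 0·1 + 7·-2 + 6·-1 + 4·-1.

-24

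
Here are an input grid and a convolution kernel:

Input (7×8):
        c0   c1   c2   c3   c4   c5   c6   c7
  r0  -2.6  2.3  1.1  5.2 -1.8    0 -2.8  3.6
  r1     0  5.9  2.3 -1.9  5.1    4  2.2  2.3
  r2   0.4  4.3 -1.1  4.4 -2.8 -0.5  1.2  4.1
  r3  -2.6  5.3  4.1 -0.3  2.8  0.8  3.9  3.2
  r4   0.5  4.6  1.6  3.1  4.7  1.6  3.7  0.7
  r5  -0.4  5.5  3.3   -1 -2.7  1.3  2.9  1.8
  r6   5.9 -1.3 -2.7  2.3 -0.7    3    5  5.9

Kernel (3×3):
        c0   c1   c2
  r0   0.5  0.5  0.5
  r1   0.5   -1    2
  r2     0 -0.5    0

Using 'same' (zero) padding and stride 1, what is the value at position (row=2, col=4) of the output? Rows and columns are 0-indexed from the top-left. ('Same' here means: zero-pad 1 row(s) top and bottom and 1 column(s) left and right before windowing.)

6.2

The receptive field on the zero-padded input at this output position is [-1.9 5.1 4 / 4.4 -2.8 -0.5 / -0.3 2.8 0.8]. Elementwise product with the kernel and sum: -1.9·0.5 + 5.1·0.5 + 4·0.5 + 4.4·0.5 + -2.8·-1 + -0.5·2 + 2.8·-0.5.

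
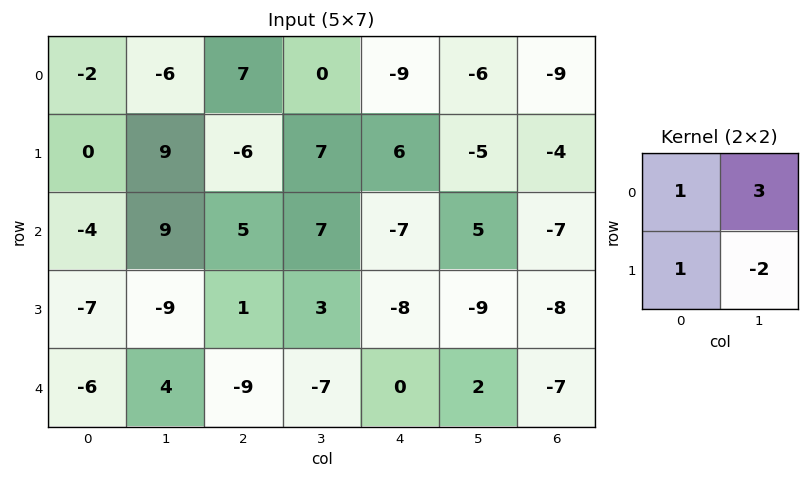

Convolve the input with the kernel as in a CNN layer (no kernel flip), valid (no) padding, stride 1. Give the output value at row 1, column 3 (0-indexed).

The receptive field on the input at this output position is [7 6 / 7 -7]. Elementwise product with the kernel and sum: 7·1 + 6·3 + 7·1 + -7·-2.

46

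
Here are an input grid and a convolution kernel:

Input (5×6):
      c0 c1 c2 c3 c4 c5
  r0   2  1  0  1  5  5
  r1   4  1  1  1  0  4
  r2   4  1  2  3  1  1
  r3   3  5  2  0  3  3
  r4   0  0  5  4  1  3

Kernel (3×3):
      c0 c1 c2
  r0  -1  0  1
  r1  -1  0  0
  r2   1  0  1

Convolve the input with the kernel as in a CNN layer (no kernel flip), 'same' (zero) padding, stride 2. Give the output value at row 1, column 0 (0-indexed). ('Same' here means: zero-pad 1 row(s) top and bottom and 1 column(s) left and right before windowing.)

6

The receptive field on the zero-padded input at this output position is [0 4 1 / 0 4 1 / 0 3 5]. Elementwise product with the kernel and sum: 0·-1 + 1·1 + 0·-1 + 0·1 + 5·1.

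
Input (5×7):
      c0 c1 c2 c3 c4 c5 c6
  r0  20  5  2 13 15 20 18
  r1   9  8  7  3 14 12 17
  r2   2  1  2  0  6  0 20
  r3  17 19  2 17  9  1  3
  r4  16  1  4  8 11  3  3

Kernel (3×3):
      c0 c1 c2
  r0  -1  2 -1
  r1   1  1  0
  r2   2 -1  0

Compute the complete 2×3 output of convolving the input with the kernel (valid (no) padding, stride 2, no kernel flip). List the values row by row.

8 23 45
65 11 3

Output[0,0]: The receptive field on the input at this output position is [20 5 2 / 9 8 7 / 2 1 2]. Elementwise product with the kernel and sum: 20·-1 + 5·2 + 2·-1 + 9·1 + 8·1 + 2·2 + 1·-1.
Output[0,1]: The receptive field on the input at this output position is [2 13 15 / 7 3 14 / 2 0 6]. Elementwise product with the kernel and sum: 2·-1 + 13·2 + 15·-1 + 7·1 + 3·1 + 2·2 + 0·-1.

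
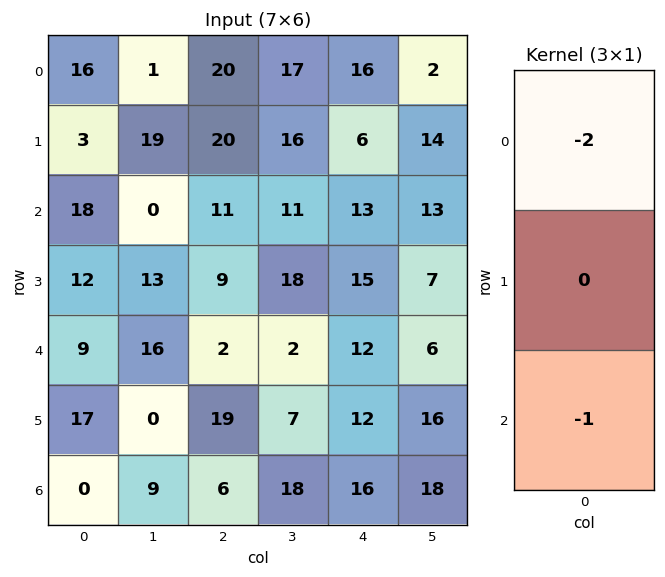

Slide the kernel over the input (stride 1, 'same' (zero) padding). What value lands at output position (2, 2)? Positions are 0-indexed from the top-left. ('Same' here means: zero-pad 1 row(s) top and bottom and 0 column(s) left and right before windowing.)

-49

The receptive field on the zero-padded input at this output position is [20 / 11 / 9]. Elementwise product with the kernel and sum: 20·-2 + 9·-1.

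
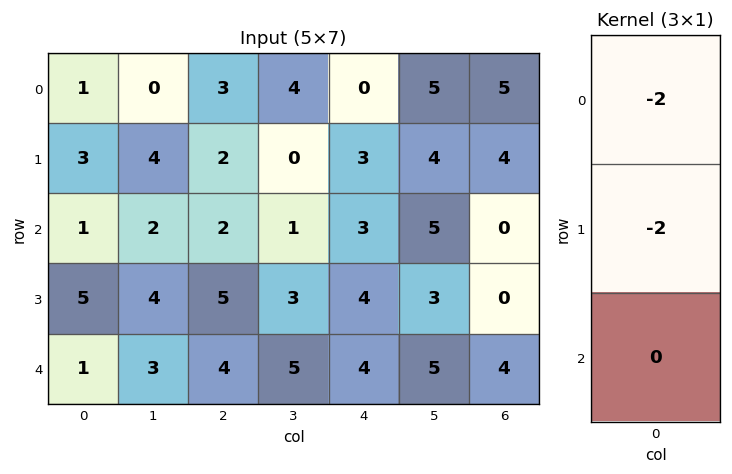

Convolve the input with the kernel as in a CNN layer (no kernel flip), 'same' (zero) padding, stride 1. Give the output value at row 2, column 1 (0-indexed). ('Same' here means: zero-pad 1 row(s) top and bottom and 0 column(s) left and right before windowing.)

-12

The receptive field on the zero-padded input at this output position is [4 / 2 / 4]. Elementwise product with the kernel and sum: 4·-2 + 2·-2.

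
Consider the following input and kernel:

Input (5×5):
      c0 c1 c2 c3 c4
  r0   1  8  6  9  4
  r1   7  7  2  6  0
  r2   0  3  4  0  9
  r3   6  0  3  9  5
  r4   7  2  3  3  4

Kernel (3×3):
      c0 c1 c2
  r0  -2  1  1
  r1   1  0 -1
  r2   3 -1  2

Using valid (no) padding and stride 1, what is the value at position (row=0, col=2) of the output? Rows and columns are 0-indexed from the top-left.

The receptive field on the input at this output position is [6 9 4 / 2 6 0 / 4 0 9]. Elementwise product with the kernel and sum: 6·-2 + 9·1 + 4·1 + 2·1 + 0·-1 + 4·3 + 0·-1 + 9·2.

33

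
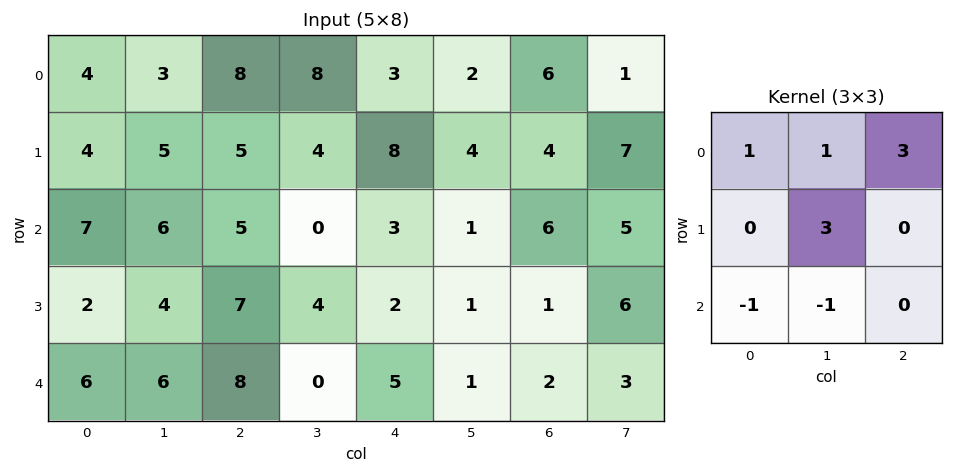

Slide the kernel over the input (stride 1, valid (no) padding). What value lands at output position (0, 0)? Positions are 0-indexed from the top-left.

The receptive field on the input at this output position is [4 3 8 / 4 5 5 / 7 6 5]. Elementwise product with the kernel and sum: 4·1 + 3·1 + 8·3 + 5·3 + 7·-1 + 6·-1.

33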